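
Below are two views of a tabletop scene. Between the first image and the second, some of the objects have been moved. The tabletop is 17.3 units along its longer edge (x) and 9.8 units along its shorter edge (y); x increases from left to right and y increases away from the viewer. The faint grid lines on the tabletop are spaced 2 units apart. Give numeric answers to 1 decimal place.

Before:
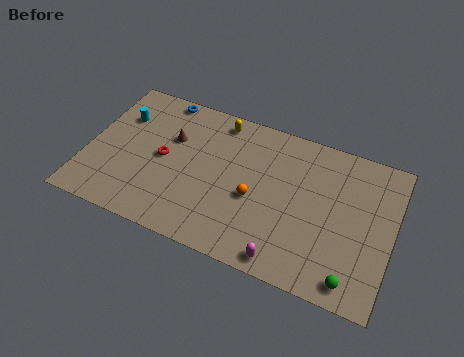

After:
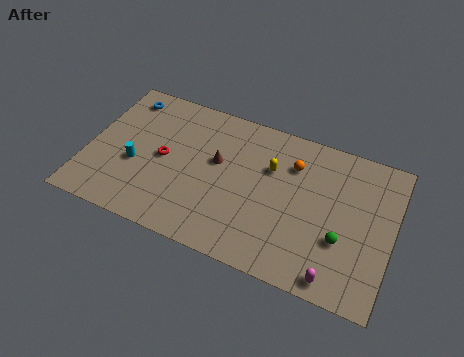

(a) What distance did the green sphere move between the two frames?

2.3

The green sphere was near (15.4, 1.2) before and (14.6, 3.4) after, so it travelled √(0.8² + 2.2²) ≈ 2.3 units.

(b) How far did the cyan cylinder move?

3.2

The cyan cylinder moved from about (1.6, 6.9) to (2.8, 3.9), a distance of √(1.2² + 3.0²) ≈ 3.2.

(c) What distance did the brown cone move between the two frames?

2.8

From (4.6, 6.4) to (7.3, 5.8), the brown cone covered √(2.7² + 0.6²) ≈ 2.8 units.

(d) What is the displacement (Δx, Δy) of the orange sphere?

(1.9, 3.0)

The orange sphere was at about (9.6, 4.2) and moved to about (11.5, 7.2).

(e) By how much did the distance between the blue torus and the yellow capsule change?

+5.5

Before: roughly 3.4 units apart; after: 8.9. That's 5.5 units further apart.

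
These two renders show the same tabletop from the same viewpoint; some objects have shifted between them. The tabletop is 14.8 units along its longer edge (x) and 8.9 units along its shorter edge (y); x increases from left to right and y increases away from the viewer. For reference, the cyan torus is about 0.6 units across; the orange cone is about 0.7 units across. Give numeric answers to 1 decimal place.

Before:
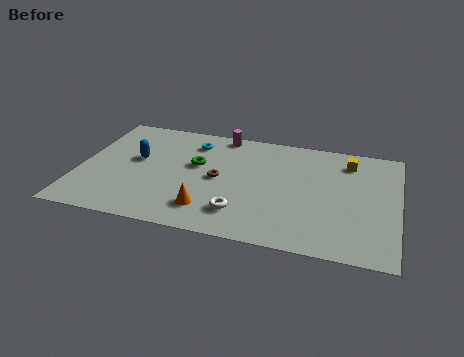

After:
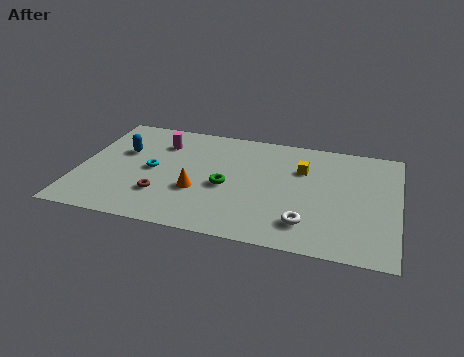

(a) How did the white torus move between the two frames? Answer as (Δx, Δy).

(3.0, -0.1)

The white torus started near (7.7, 2.0) and ended near (10.7, 1.9).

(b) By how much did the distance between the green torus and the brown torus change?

+1.8

The distance was about 1.4 in the first image and 3.2 in the second, so they moved 1.8 units further apart.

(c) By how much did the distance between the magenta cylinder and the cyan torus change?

+0.7

They were about 1.6 units apart before and 2.3 after — 0.7 units further apart.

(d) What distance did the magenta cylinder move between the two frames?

3.1

From (6.4, 8.1) to (3.6, 6.7), the magenta cylinder covered √(2.8² + 1.4²) ≈ 3.1 units.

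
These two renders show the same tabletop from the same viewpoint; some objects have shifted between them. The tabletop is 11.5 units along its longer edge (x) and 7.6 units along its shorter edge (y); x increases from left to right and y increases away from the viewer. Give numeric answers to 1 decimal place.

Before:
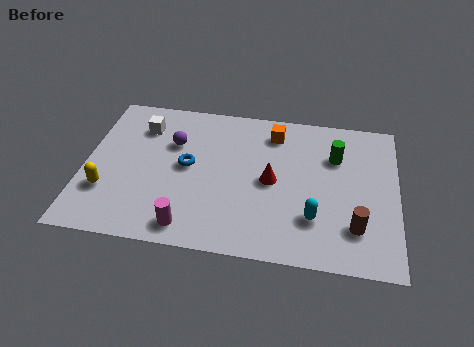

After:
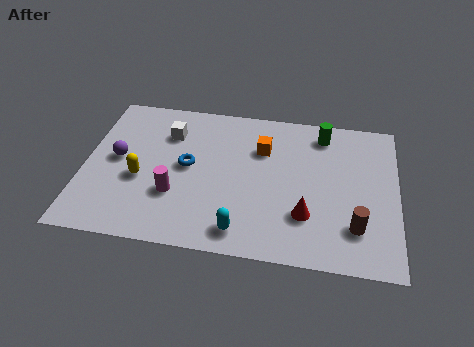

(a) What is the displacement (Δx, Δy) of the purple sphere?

(-2.0, -1.1)

From the two frames, the purple sphere sits at roughly (3.2, 5.1) before and (1.2, 4.0) after.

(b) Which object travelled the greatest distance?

the cyan capsule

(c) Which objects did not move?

the blue torus and the brown cylinder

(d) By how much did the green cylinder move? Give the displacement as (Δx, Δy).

(-0.5, 1.1)

The green cylinder was at about (9.2, 5.3) and moved to about (8.7, 6.4).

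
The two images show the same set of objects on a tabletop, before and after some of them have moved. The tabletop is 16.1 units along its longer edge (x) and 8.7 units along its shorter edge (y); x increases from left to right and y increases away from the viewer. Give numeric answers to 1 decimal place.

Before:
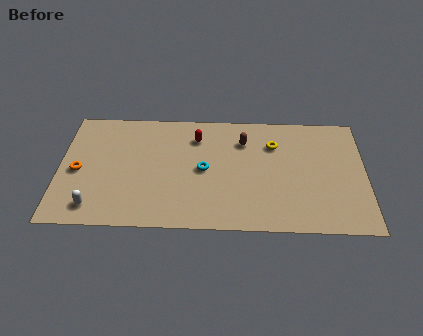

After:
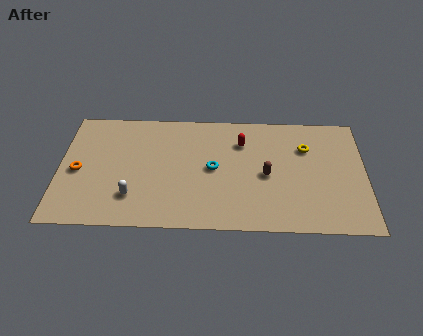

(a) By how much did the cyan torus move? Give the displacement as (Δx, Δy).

(0.5, 0.1)

The cyan torus was at about (7.6, 4.3) and moved to about (8.1, 4.4).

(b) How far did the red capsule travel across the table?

2.4

The red capsule was near (7.2, 6.7) before and (9.6, 6.4) after, so it travelled √(2.4² + 0.3²) ≈ 2.4 units.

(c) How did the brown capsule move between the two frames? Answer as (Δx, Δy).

(1.2, -2.5)

From the two frames, the brown capsule sits at roughly (9.7, 6.5) before and (10.9, 4.0) after.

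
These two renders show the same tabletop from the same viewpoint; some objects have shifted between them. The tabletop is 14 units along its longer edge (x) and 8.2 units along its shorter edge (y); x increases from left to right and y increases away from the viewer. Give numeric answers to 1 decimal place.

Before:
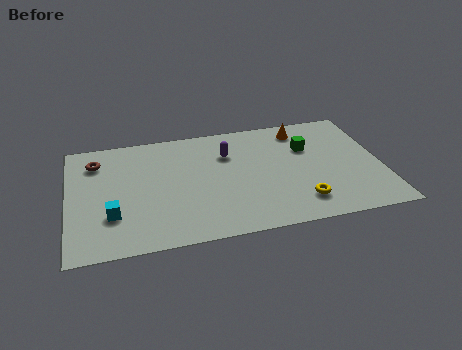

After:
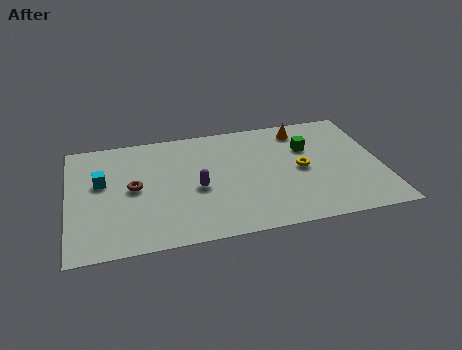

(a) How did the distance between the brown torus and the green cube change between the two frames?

-1.5

They were about 9.5 units apart before and 8.0 after — 1.5 units closer together.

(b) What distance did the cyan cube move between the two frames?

2.4

From (1.9, 2.5) to (1.5, 4.9), the cyan cube covered √(0.4² + 2.4²) ≈ 2.4 units.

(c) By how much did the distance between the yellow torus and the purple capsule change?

-0.4

They were about 5.1 units apart before and 4.7 after — 0.4 units closer together.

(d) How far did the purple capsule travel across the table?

2.7

From (7.2, 5.8) to (5.7, 3.6), the purple capsule covered √(1.5² + 2.2²) ≈ 2.7 units.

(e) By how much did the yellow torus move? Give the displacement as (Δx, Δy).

(0.2, 2.3)

From the two frames, the yellow torus sits at roughly (10.2, 1.7) before and (10.4, 4.0) after.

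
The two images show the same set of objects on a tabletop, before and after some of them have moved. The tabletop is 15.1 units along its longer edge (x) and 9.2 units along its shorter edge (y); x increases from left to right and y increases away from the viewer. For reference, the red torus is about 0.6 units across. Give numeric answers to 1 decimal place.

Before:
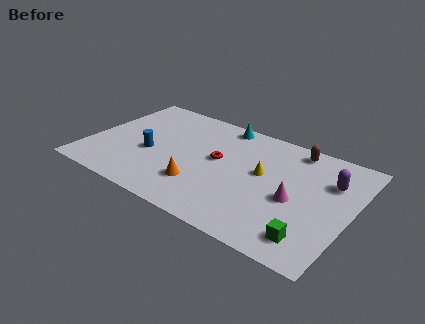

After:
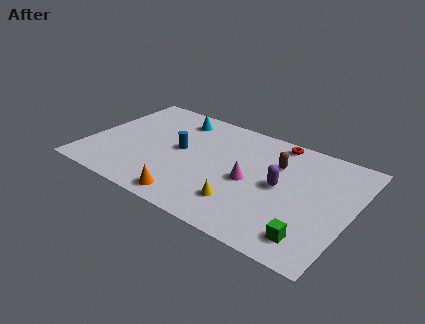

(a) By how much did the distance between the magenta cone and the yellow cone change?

-0.3

Before: roughly 2.3 units apart; after: 2.0. That's 0.3 units closer together.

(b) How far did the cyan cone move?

2.7

From (7.1, 8.3) to (4.5, 7.6), the cyan cone covered √(2.6² + 0.7²) ≈ 2.7 units.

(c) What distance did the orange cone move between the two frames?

1.4

From (6.8, 2.5) to (6.5, 1.1), the orange cone covered √(0.3² + 1.4²) ≈ 1.4 units.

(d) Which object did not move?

the green cube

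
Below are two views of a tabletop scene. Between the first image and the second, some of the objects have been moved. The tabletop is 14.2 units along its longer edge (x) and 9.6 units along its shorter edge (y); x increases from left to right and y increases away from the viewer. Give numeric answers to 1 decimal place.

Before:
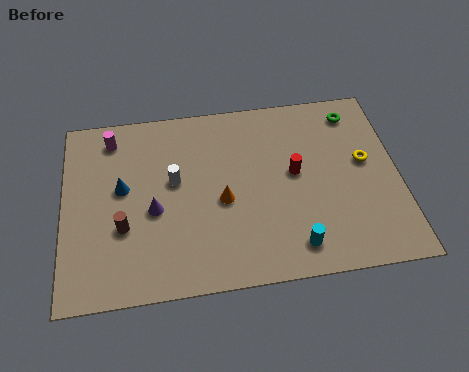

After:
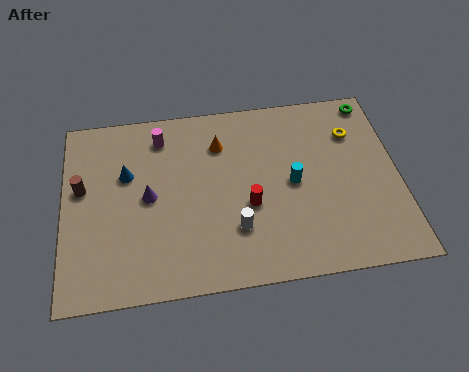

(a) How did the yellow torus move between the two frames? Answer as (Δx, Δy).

(-0.4, 1.6)

The yellow torus was at about (12.8, 5.4) and moved to about (12.4, 7.0).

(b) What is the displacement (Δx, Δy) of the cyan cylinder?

(0.1, 3.2)

The cyan cylinder started near (9.6, 1.5) and ended near (9.7, 4.7).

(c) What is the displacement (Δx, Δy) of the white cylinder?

(2.5, -2.8)

From the two frames, the white cylinder sits at roughly (4.7, 5.5) before and (7.2, 2.7) after.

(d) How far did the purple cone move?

0.7

From (3.8, 4.1) to (3.6, 4.8), the purple cone covered √(0.2² + 0.7²) ≈ 0.7 units.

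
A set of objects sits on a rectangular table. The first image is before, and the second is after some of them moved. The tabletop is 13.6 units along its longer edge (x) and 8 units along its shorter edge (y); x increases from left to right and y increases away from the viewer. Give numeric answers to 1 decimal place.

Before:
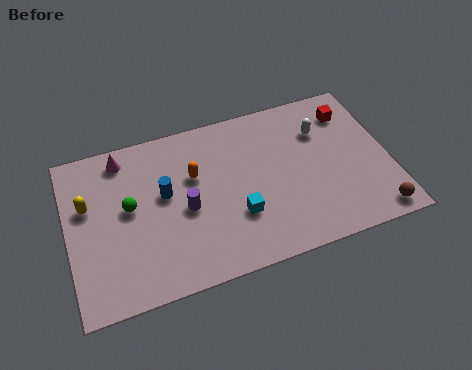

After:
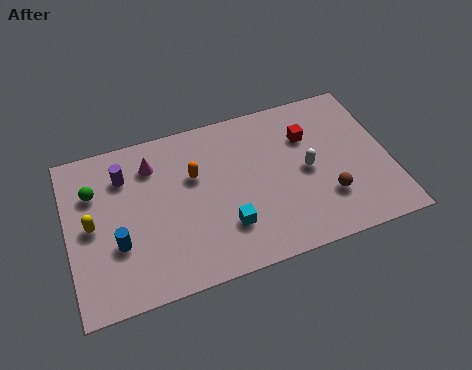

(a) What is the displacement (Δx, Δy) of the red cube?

(-1.9, -0.7)

The red cube started near (12.2, 6.3) and ended near (10.3, 5.6).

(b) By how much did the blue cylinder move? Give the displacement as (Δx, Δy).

(-2.1, -1.8)

The blue cylinder was at about (4.1, 4.6) and moved to about (2.0, 2.8).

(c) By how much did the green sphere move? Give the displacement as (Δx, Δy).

(-1.4, 1.2)

From the two frames, the green sphere sits at roughly (2.6, 4.4) before and (1.2, 5.6) after.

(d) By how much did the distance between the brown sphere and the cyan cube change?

-1.6

They were about 5.9 units apart before and 4.3 after — 1.6 units closer together.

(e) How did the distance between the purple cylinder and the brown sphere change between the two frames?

+0.8

The distance was about 8.3 in the first image and 9.1 in the second, so they moved 0.8 units further apart.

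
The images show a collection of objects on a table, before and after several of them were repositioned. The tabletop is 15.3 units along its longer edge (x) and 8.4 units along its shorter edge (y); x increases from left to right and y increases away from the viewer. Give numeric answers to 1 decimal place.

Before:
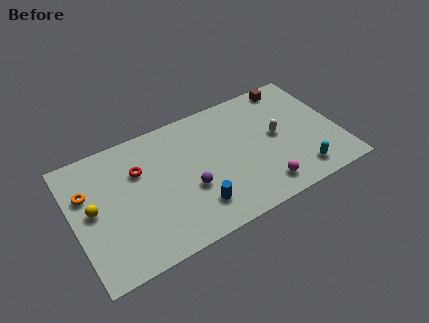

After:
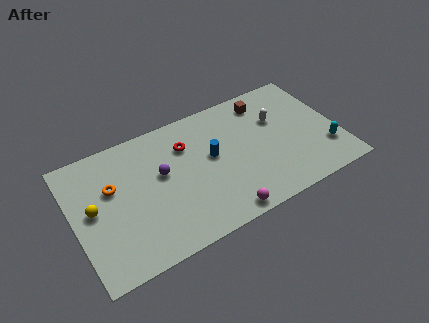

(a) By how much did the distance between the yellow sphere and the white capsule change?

+0.3

The distance was about 10.7 in the first image and 11.0 in the second, so they moved 0.3 units further apart.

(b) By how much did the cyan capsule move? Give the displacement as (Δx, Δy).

(1.7, 0.9)

From the two frames, the cyan capsule sits at roughly (12.7, 1.4) before and (14.4, 2.3) after.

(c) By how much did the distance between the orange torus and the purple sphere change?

-3.3

Before: roughly 6.1 units apart; after: 2.8. That's 3.3 units closer together.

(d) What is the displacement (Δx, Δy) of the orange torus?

(1.4, -0.3)

The orange torus was at about (0.9, 5.6) and moved to about (2.3, 5.3).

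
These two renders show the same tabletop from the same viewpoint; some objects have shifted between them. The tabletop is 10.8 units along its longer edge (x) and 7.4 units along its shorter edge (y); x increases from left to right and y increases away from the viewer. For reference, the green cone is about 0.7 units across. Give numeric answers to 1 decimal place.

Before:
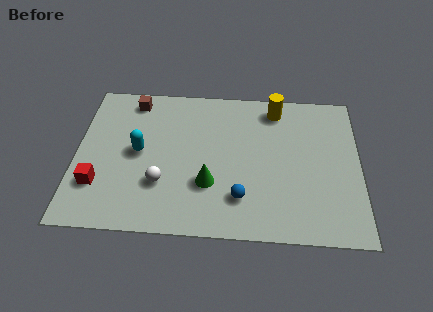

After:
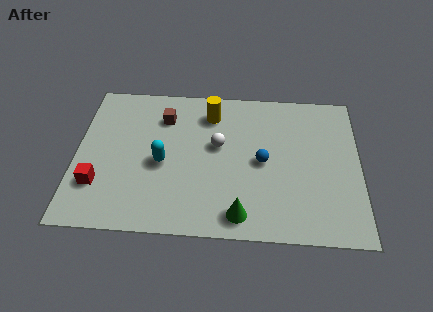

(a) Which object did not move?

the red cube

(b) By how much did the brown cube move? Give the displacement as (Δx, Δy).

(1.2, -0.8)

The brown cube was at about (2.1, 6.4) and moved to about (3.3, 5.6).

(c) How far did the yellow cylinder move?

2.5

The yellow cylinder moved from about (7.6, 6.3) to (5.1, 5.9), a distance of √(2.5² + 0.4²) ≈ 2.5.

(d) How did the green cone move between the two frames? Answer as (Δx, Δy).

(1.2, -1.4)

The green cone was at about (5.1, 2.4) and moved to about (6.3, 1.0).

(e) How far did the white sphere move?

2.9

The white sphere was near (3.3, 2.3) before and (5.4, 4.3) after, so it travelled √(2.1² + 2.0²) ≈ 2.9 units.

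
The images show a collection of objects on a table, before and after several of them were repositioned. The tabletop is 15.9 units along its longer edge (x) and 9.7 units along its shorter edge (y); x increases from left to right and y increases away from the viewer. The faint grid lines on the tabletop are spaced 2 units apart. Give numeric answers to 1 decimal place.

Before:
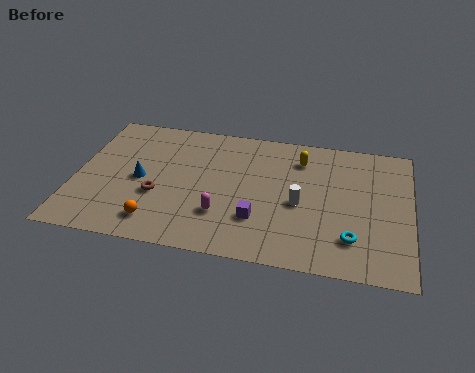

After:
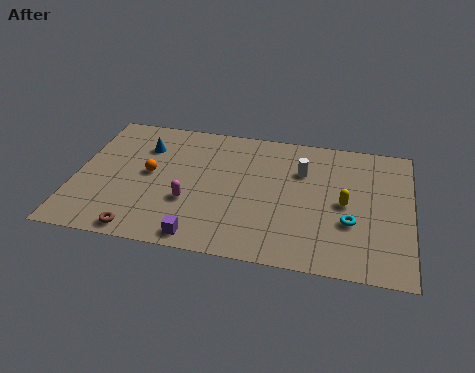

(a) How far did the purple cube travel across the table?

3.2

The purple cube was near (8.8, 2.8) before and (6.2, 1.0) after, so it travelled √(2.6² + 1.8²) ≈ 3.2 units.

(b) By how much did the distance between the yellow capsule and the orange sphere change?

+0.5

The distance was about 8.8 in the first image and 9.3 in the second, so they moved 0.5 units further apart.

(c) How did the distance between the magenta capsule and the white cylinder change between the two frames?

+2.3

The distance was about 3.9 in the first image and 6.2 in the second, so they moved 2.3 units further apart.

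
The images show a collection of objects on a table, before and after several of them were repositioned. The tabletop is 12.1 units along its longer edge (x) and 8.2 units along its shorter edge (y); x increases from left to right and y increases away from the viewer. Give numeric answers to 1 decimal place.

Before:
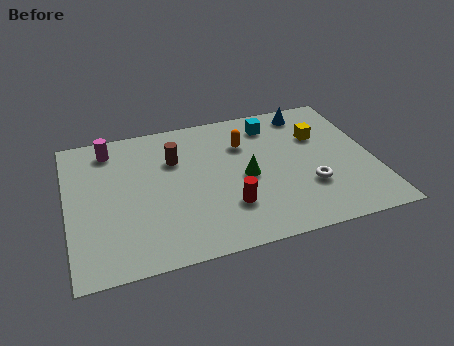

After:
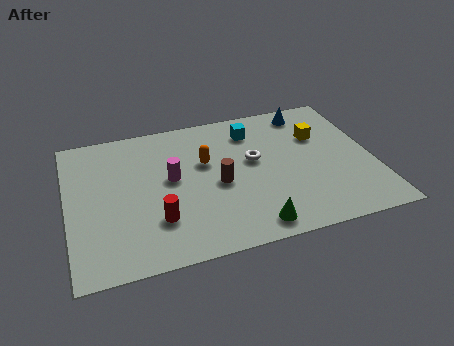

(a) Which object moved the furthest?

the magenta cylinder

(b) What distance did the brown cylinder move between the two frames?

2.5

The brown cylinder was near (4.3, 5.6) before and (5.9, 3.7) after, so it travelled √(1.6² + 1.9²) ≈ 2.5 units.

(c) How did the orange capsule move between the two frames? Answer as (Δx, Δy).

(-1.6, -0.7)

The orange capsule was at about (7.1, 5.8) and moved to about (5.5, 5.1).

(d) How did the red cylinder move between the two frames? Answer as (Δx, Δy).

(-2.8, 0.0)

From the two frames, the red cylinder sits at roughly (6.2, 2.3) before and (3.4, 2.3) after.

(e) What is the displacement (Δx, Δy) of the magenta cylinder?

(2.3, -2.4)

From the two frames, the magenta cylinder sits at roughly (1.8, 6.9) before and (4.1, 4.5) after.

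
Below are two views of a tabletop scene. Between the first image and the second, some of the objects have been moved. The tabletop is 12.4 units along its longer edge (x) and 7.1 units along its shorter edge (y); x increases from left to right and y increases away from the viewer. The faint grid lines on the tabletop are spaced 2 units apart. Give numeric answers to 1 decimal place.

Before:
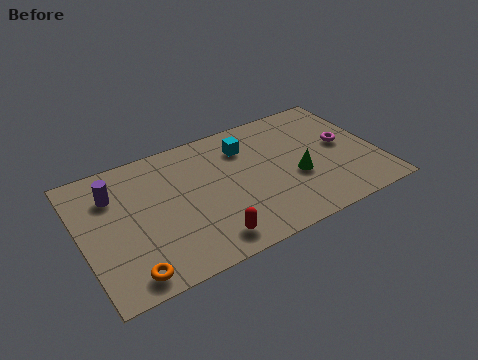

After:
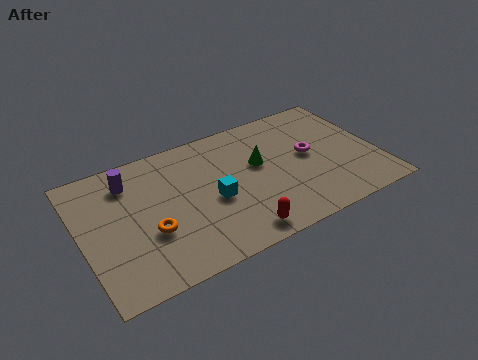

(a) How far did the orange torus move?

2.0

The orange torus moved from about (1.6, 0.9) to (2.7, 2.6), a distance of √(1.1² + 1.7²) ≈ 2.0.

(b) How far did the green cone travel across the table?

2.0

The green cone was near (8.9, 2.8) before and (7.5, 4.2) after, so it travelled √(1.4² + 1.4²) ≈ 2.0 units.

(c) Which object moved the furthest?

the cyan cube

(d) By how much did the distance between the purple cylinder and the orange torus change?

-1.3

They were about 4.3 units apart before and 3.0 after — 1.3 units closer together.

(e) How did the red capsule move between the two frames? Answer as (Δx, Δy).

(1.2, -0.2)

The red capsule started near (4.9, 1.1) and ended near (6.1, 0.9).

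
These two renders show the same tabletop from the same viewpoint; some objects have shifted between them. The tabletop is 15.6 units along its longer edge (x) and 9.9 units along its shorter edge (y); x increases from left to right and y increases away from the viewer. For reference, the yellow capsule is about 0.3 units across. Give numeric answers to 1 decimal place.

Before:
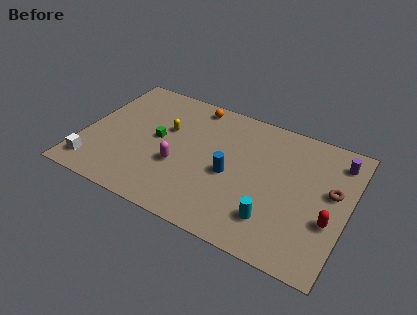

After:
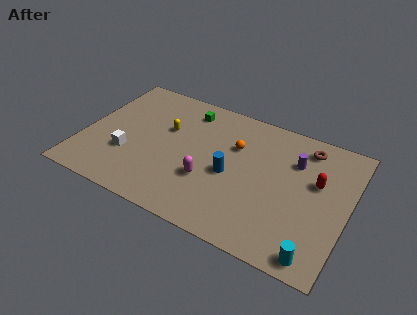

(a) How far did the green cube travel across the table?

3.3

The green cube was near (4.3, 5.2) before and (5.7, 8.2) after, so it travelled √(1.4² + 3.0²) ≈ 3.3 units.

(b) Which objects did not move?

the blue cylinder and the yellow capsule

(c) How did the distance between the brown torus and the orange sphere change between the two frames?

-4.8

Before: roughly 9.1 units apart; after: 4.3. That's 4.8 units closer together.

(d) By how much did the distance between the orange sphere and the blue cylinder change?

-3.0

They were about 5.2 units apart before and 2.2 after — 3.0 units closer together.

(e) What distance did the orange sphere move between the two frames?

3.6

The orange sphere was near (6.0, 8.8) before and (8.8, 6.6) after, so it travelled √(2.8² + 2.2²) ≈ 3.6 units.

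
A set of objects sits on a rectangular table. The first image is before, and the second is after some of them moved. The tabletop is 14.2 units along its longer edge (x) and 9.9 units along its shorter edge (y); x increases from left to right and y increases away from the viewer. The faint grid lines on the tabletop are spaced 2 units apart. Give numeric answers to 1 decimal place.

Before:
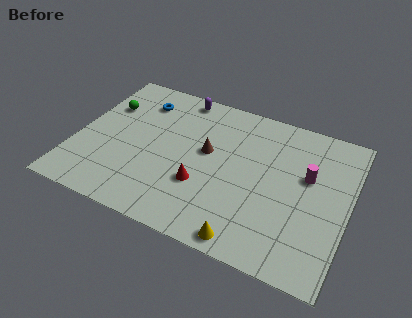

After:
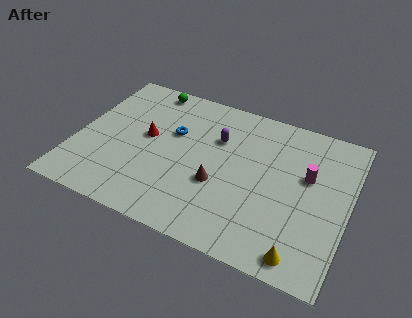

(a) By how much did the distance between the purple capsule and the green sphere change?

+0.3

They were about 4.3 units apart before and 4.6 after — 0.3 units further apart.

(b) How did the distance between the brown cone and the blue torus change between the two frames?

-0.8

Before: roughly 4.5 units apart; after: 3.7. That's 0.8 units closer together.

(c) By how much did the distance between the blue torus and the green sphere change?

+1.2

Before: roughly 2.0 units apart; after: 3.2. That's 1.2 units further apart.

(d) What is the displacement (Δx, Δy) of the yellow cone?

(2.7, 0.2)

The yellow cone started near (9.5, 0.9) and ended near (12.2, 1.1).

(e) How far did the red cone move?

3.8

From (6.8, 3.3) to (3.6, 5.4), the red cone covered √(3.2² + 2.1²) ≈ 3.8 units.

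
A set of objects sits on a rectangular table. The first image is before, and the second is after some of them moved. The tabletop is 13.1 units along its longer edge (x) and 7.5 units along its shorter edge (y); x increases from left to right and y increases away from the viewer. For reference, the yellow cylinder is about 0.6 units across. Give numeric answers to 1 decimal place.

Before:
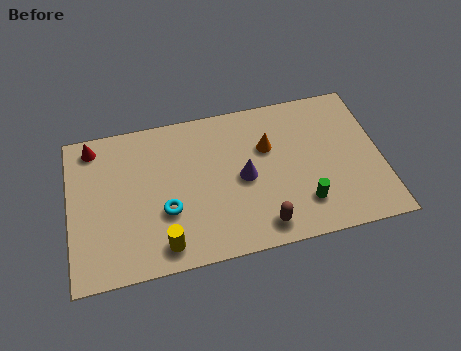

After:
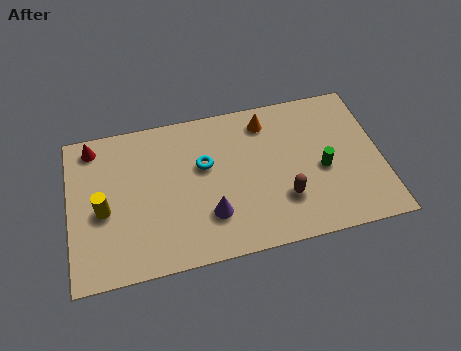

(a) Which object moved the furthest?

the yellow cylinder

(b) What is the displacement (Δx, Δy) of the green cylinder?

(0.9, 1.5)

The green cylinder was at about (9.7, 1.8) and moved to about (10.6, 3.3).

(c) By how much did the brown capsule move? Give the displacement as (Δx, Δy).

(1.0, 1.1)

The brown capsule started near (7.9, 1.1) and ended near (8.9, 2.2).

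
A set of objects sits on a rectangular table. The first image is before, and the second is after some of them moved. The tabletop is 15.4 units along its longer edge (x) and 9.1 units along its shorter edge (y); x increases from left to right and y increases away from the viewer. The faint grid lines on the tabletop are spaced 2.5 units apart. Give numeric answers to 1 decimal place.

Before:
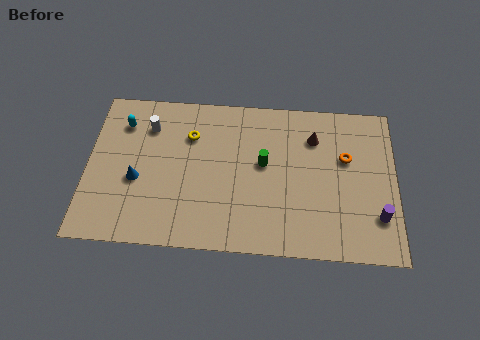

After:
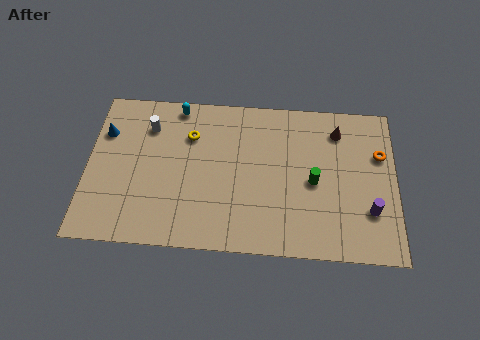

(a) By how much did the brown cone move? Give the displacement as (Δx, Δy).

(1.2, 0.5)

From the two frames, the brown cone sits at roughly (11.3, 6.8) before and (12.5, 7.3) after.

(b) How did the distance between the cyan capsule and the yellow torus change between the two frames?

-1.6

The distance was about 3.4 in the first image and 1.8 in the second, so they moved 1.6 units closer together.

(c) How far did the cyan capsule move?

3.0

The cyan capsule moved from about (1.7, 7.0) to (4.4, 8.2), a distance of √(2.7² + 1.2²) ≈ 3.0.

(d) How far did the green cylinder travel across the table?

2.7

The green cylinder moved from about (8.8, 5.1) to (11.3, 4.2), a distance of √(2.5² + 0.9²) ≈ 2.7.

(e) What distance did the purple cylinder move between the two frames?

0.5

The purple cylinder was near (14.5, 2.4) before and (14.1, 2.7) after, so it travelled √(0.4² + 0.3²) ≈ 0.5 units.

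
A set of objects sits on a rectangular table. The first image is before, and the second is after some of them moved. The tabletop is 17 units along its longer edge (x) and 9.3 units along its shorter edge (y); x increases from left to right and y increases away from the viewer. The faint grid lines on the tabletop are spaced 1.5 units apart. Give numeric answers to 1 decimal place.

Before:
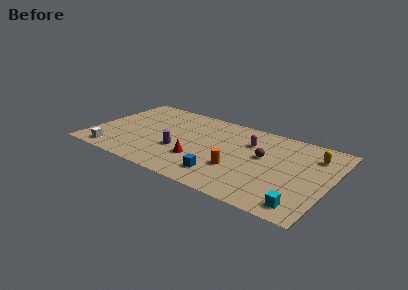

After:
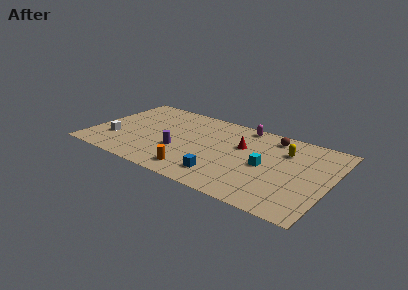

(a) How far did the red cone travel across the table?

4.0

From (7.9, 2.9) to (10.6, 5.9), the red cone covered √(2.7² + 3.0²) ≈ 4.0 units.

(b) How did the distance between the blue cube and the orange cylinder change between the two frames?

+0.4

The distance was about 1.5 in the first image and 1.9 in the second, so they moved 0.4 units further apart.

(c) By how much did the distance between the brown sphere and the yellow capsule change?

-2.2

The distance was about 3.8 in the first image and 1.6 in the second, so they moved 2.2 units closer together.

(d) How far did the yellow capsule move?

2.0

The yellow capsule was near (15.6, 7.1) before and (13.6, 6.7) after, so it travelled √(2.0² + 0.4²) ≈ 2.0 units.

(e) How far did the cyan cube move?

4.3

From (15.5, 1.3) to (12.5, 4.4), the cyan cube covered √(3.0² + 3.1²) ≈ 4.3 units.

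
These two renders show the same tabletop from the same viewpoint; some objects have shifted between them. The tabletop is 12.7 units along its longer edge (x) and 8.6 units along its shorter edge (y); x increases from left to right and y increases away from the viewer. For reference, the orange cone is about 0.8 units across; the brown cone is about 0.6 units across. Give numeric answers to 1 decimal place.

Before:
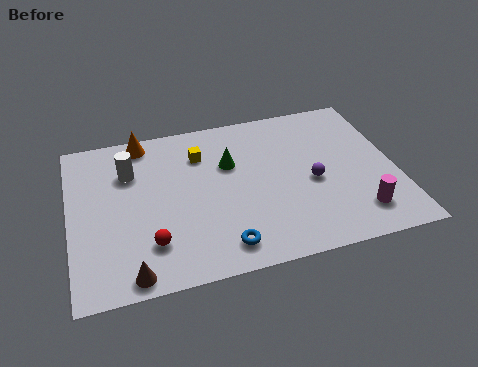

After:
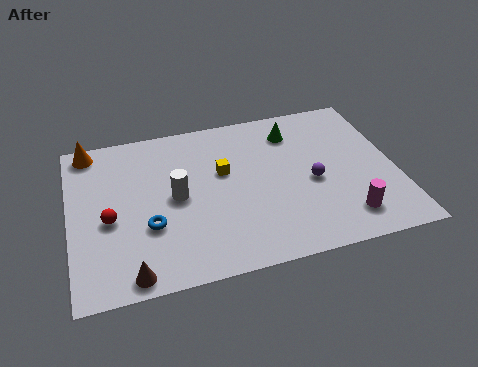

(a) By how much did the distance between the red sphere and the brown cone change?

+1.5

They were about 1.5 units apart before and 3.0 after — 1.5 units further apart.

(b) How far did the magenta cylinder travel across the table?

0.5

The magenta cylinder moved from about (11.0, 1.7) to (10.5, 1.6), a distance of √(0.5² + 0.1²) ≈ 0.5.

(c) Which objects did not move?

the purple sphere and the brown cone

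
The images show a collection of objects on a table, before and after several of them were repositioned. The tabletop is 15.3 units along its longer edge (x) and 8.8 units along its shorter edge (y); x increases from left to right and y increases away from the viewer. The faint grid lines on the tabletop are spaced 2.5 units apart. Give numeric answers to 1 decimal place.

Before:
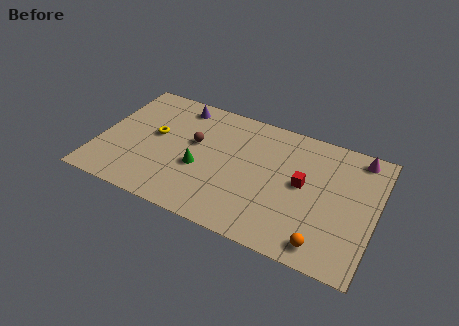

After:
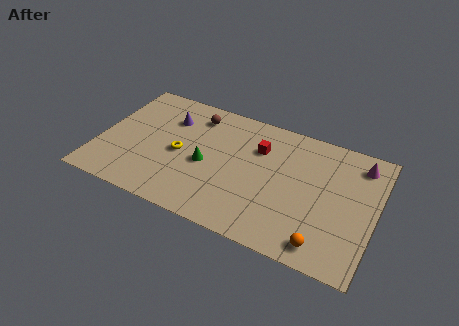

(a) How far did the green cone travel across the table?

0.5

From (5.7, 3.5) to (6.0, 3.9), the green cone covered √(0.3² + 0.4²) ≈ 0.5 units.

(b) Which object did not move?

the orange sphere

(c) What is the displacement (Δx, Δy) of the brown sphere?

(-0.2, 2.0)

From the two frames, the brown sphere sits at roughly (5.2, 5.2) before and (5.0, 7.2) after.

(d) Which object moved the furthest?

the red cube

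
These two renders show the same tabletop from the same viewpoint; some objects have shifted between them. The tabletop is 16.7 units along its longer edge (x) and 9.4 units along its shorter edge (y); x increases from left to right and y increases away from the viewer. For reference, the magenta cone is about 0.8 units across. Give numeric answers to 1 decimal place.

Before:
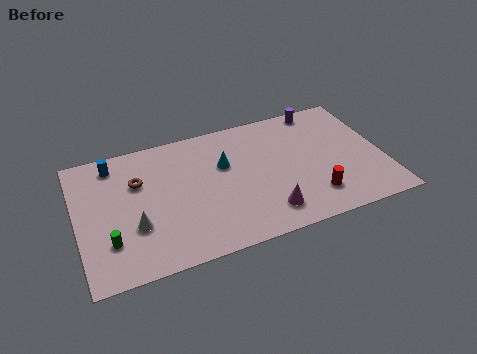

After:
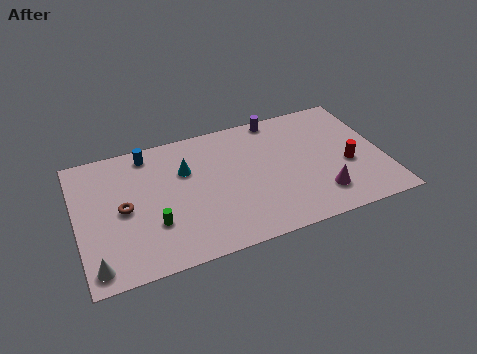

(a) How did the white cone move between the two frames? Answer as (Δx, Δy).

(-2.2, -2.0)

From the two frames, the white cone sits at roughly (3.0, 3.2) before and (0.8, 1.2) after.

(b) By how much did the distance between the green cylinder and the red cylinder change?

-0.3

Before: roughly 11.0 units apart; after: 10.7. That's 0.3 units closer together.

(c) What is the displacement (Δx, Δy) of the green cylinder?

(2.4, 0.4)

The green cylinder started near (1.6, 2.6) and ended near (4.0, 3.0).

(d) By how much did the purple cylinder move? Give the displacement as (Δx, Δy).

(-2.4, 0.1)

From the two frames, the purple cylinder sits at roughly (13.7, 8.5) before and (11.3, 8.6) after.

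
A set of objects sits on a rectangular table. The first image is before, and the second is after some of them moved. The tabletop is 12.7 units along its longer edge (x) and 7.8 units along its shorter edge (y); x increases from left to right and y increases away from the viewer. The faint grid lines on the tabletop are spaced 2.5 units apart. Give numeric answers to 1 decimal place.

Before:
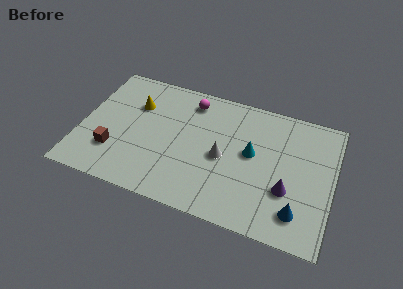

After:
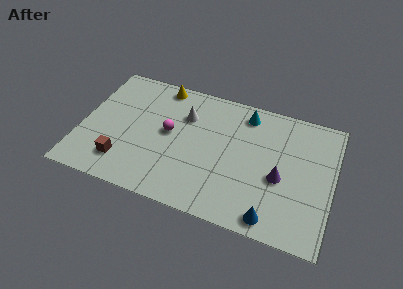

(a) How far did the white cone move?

2.8

From (7.2, 3.6) to (5.1, 5.5), the white cone covered √(2.1² + 1.9²) ≈ 2.8 units.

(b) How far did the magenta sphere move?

2.5

From (5.3, 6.5) to (4.4, 4.2), the magenta sphere covered √(0.9² + 2.3²) ≈ 2.5 units.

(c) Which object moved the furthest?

the white cone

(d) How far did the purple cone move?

0.7

The purple cone moved from about (10.5, 2.7) to (10.1, 3.3), a distance of √(0.4² + 0.6²) ≈ 0.7.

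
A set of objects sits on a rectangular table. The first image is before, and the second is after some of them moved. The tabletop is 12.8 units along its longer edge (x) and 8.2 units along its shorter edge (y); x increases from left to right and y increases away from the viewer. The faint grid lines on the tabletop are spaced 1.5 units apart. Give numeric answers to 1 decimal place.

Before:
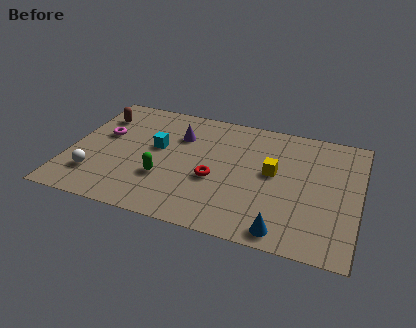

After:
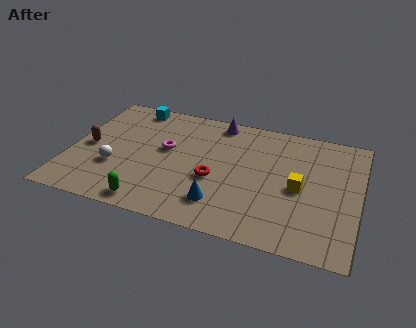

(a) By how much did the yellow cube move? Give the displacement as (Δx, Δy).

(1.2, -0.7)

The yellow cube was at about (9.0, 4.5) and moved to about (10.2, 3.8).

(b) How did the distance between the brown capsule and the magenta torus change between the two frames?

+2.1

The distance was about 1.4 in the first image and 3.5 in the second, so they moved 2.1 units further apart.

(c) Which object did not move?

the red torus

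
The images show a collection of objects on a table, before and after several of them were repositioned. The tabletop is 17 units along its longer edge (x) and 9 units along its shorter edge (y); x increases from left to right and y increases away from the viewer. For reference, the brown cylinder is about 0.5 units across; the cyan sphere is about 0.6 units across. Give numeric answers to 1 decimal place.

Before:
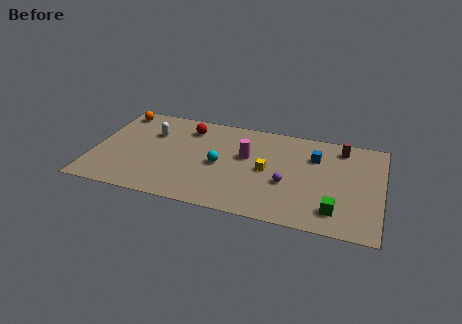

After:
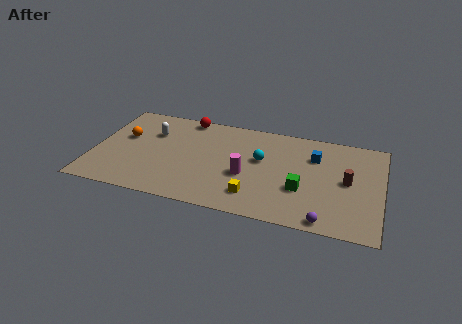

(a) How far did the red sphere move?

1.0

The red sphere moved from about (5.4, 7.2) to (5.2, 8.2), a distance of √(0.2² + 1.0²) ≈ 1.0.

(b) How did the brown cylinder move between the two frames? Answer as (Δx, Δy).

(0.5, -3.0)

From the two frames, the brown cylinder sits at roughly (14.5, 7.6) before and (15.0, 4.6) after.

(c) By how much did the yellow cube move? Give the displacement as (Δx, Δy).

(-0.6, -2.5)

From the two frames, the yellow cube sits at roughly (10.3, 4.4) before and (9.7, 1.9) after.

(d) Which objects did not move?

the white capsule and the blue cube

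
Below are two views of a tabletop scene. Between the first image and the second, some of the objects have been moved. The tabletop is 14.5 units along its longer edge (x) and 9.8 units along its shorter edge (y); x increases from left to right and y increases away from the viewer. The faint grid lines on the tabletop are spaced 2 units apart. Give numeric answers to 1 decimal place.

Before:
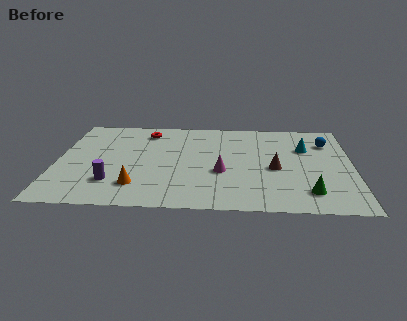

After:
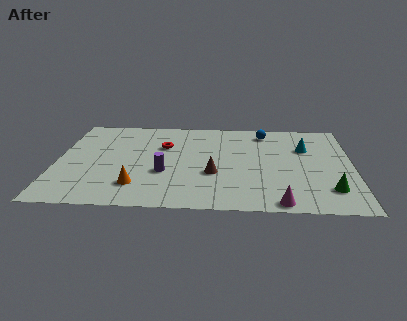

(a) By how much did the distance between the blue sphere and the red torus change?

-3.7

Before: roughly 9.0 units apart; after: 5.3. That's 3.7 units closer together.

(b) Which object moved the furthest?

the magenta cone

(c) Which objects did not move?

the cyan cone and the orange cone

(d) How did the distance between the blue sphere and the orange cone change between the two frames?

-1.9

They were about 10.6 units apart before and 8.7 after — 1.9 units closer together.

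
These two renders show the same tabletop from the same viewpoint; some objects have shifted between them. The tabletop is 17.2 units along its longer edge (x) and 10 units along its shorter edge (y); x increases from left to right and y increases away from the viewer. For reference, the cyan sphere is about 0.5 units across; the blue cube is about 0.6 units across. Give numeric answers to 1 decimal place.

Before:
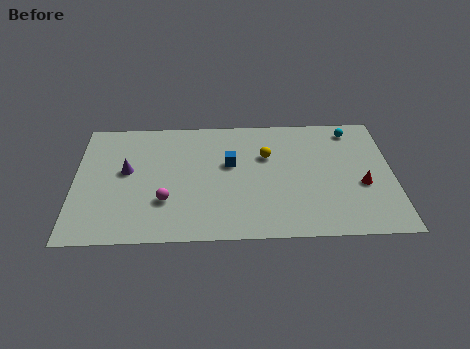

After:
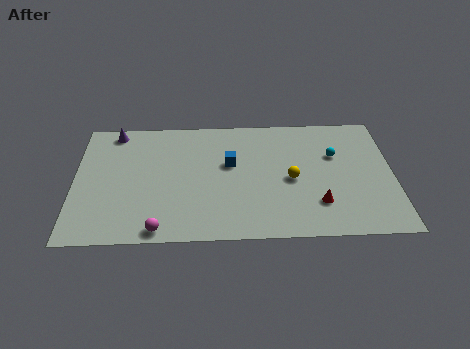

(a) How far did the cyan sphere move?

2.3

The cyan sphere was near (15.1, 8.6) before and (14.1, 6.5) after, so it travelled √(1.0² + 2.1²) ≈ 2.3 units.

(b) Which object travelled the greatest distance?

the purple cone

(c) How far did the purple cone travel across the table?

3.4

The purple cone was near (2.8, 5.6) before and (2.1, 8.9) after, so it travelled √(0.7² + 3.3²) ≈ 3.4 units.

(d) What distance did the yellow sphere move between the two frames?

2.4

From (10.4, 6.6) to (11.7, 4.6), the yellow sphere covered √(1.3² + 2.0²) ≈ 2.4 units.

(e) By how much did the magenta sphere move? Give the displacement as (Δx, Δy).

(-0.3, -2.2)

The magenta sphere started near (4.9, 3.1) and ended near (4.6, 0.9).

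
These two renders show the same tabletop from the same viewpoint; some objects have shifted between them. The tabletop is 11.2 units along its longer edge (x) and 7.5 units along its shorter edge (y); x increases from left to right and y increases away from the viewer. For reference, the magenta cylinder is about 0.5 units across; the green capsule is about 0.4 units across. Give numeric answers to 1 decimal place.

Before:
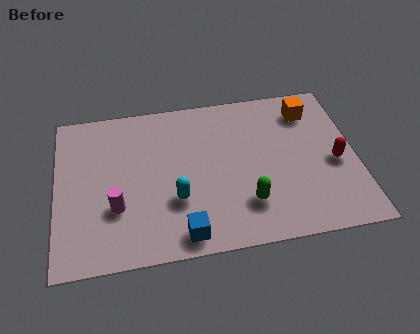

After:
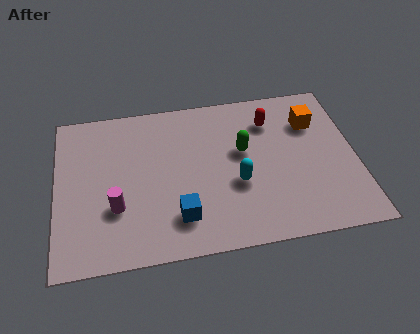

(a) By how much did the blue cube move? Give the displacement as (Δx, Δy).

(-0.1, 0.8)

From the two frames, the blue cube sits at roughly (4.6, 0.9) before and (4.5, 1.7) after.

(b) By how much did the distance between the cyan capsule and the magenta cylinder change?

+2.3

Before: roughly 2.2 units apart; after: 4.5. That's 2.3 units further apart.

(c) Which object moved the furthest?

the red capsule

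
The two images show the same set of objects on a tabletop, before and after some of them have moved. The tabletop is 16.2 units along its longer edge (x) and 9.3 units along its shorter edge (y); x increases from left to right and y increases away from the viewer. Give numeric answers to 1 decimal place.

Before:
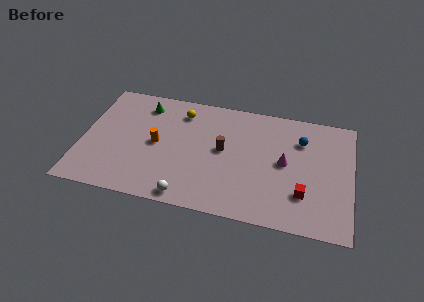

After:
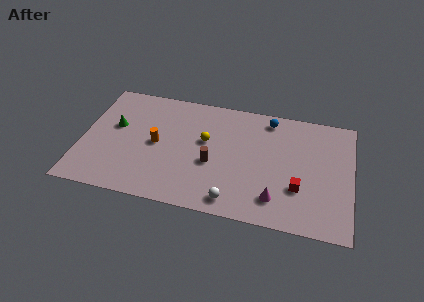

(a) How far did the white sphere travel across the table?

2.7

The white sphere was near (6.6, 0.9) before and (9.3, 1.2) after, so it travelled √(2.7² + 0.3²) ≈ 2.7 units.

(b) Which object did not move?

the orange cylinder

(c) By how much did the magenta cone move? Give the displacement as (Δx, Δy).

(-0.4, -2.9)

The magenta cone started near (12.2, 4.8) and ended near (11.8, 1.9).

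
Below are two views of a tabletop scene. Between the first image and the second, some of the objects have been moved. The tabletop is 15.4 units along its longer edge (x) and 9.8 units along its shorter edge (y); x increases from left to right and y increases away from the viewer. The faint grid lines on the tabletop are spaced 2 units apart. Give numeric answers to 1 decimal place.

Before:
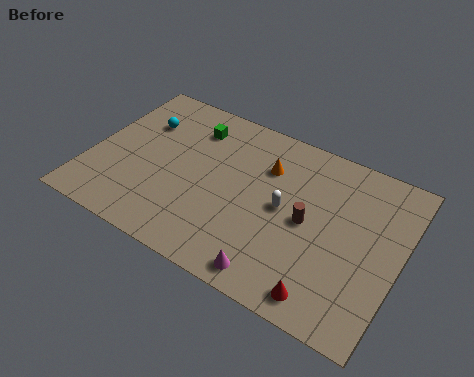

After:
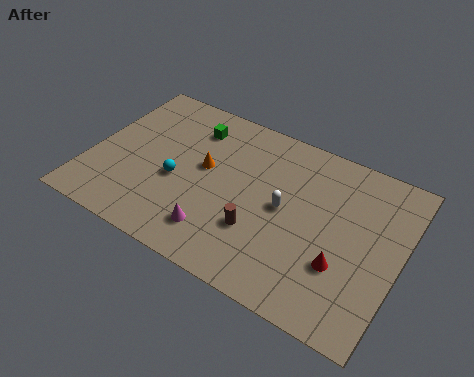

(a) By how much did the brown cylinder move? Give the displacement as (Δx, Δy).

(-2.2, -1.7)

The brown cylinder started near (10.9, 4.8) and ended near (8.7, 3.1).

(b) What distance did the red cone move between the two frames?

2.1

The red cone was near (12.3, 1.2) before and (12.8, 3.2) after, so it travelled √(0.5² + 2.0²) ≈ 2.1 units.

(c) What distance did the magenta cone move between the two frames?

3.1

The magenta cone was near (9.8, 1.1) before and (6.8, 2.0) after, so it travelled √(3.0² + 0.9²) ≈ 3.1 units.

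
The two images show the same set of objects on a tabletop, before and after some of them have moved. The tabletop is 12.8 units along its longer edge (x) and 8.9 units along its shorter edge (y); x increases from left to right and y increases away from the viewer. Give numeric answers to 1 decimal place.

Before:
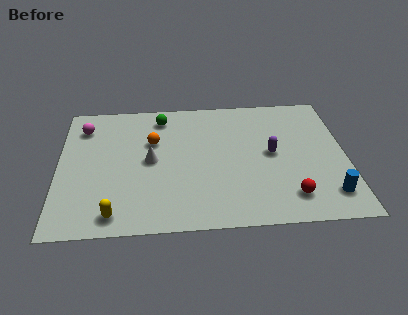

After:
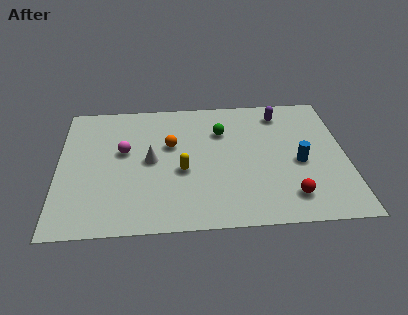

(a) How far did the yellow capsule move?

4.0

The yellow capsule moved from about (2.5, 1.1) to (5.5, 3.7), a distance of √(3.0² + 2.6²) ≈ 4.0.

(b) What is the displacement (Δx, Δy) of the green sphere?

(2.7, -1.2)

The green sphere was at about (4.6, 7.5) and moved to about (7.3, 6.3).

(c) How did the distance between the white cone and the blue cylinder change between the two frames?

-1.7

The distance was about 8.3 in the first image and 6.6 in the second, so they moved 1.7 units closer together.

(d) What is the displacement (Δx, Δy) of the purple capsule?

(0.5, 2.8)

The purple capsule was at about (9.5, 4.6) and moved to about (10.0, 7.4).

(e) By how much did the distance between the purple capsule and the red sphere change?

+2.7

They were about 3.0 units apart before and 5.7 after — 2.7 units further apart.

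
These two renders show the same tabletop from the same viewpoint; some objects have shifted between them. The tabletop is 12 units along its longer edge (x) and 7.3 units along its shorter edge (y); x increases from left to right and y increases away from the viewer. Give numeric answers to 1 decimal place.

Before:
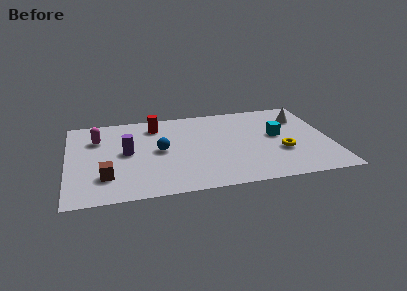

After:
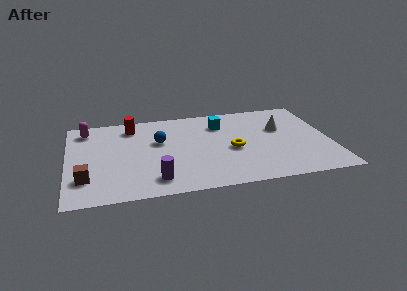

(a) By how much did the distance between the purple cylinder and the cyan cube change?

-1.6

Before: roughly 6.9 units apart; after: 5.3. That's 1.6 units closer together.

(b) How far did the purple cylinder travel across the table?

2.8

The purple cylinder moved from about (2.7, 3.8) to (3.9, 1.3), a distance of √(1.2² + 2.5²) ≈ 2.8.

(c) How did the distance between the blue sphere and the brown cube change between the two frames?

+1.2

The distance was about 3.1 in the first image and 4.3 in the second, so they moved 1.2 units further apart.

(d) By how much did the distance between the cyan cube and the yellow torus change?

+0.9

They were about 1.4 units apart before and 2.3 after — 0.9 units further apart.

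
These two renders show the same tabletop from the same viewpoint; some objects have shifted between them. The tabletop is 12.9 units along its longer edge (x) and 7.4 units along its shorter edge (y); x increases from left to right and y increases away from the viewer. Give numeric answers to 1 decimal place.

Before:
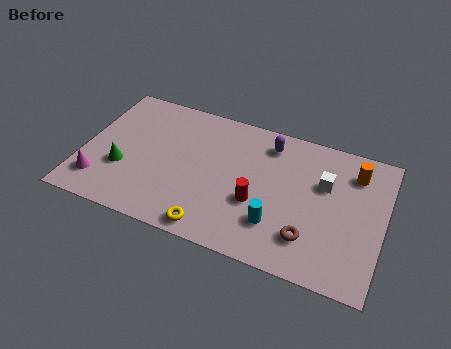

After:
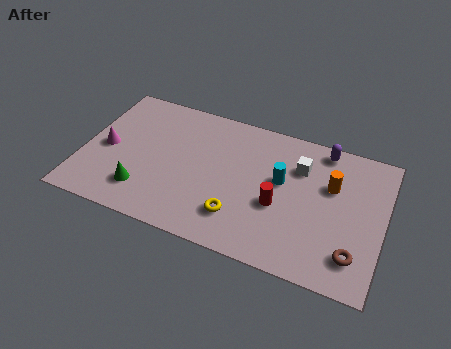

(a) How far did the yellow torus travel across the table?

1.4

From (5.9, 0.8) to (6.9, 1.8), the yellow torus covered √(1.0² + 1.0²) ≈ 1.4 units.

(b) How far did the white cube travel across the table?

1.2

The white cube was near (10.3, 4.8) before and (9.2, 5.3) after, so it travelled √(1.1² + 0.5²) ≈ 1.2 units.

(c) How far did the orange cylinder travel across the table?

1.3

The orange cylinder moved from about (11.5, 5.8) to (10.6, 4.8), a distance of √(0.9² + 1.0²) ≈ 1.3.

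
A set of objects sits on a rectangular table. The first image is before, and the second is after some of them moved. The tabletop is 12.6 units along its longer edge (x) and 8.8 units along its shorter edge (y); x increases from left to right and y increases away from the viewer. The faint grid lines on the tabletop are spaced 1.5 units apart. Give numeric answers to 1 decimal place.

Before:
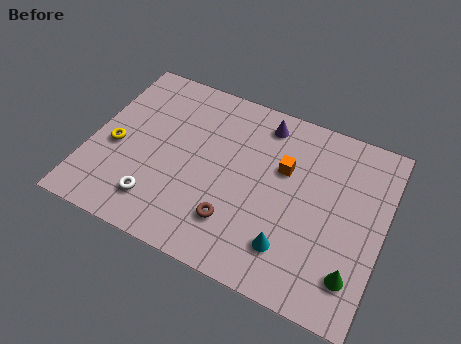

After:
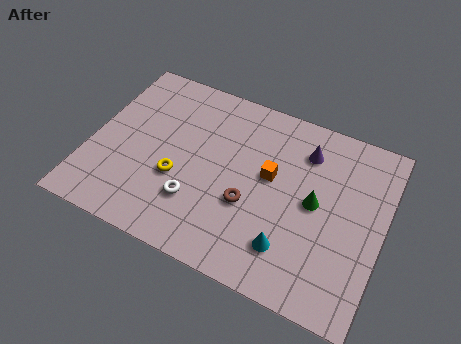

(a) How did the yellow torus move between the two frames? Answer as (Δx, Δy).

(2.8, -0.5)

From the two frames, the yellow torus sits at roughly (1.1, 3.8) before and (3.9, 3.3) after.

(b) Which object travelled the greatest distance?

the green cone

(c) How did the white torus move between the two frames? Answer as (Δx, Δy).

(1.6, 0.7)

The white torus started near (3.2, 1.8) and ended near (4.8, 2.5).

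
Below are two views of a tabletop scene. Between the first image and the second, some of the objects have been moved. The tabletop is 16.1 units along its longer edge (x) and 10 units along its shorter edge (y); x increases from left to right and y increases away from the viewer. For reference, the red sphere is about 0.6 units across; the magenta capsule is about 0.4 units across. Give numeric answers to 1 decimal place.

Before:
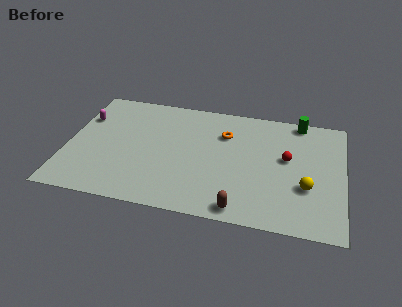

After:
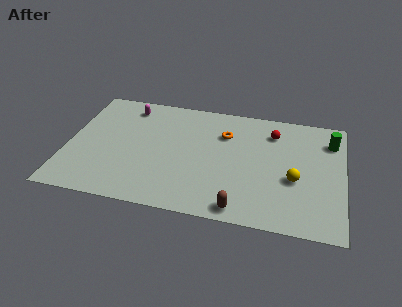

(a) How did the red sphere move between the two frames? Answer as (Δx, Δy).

(-0.9, 2.1)

The red sphere started near (12.8, 5.7) and ended near (11.9, 7.8).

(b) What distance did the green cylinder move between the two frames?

2.4

The green cylinder was near (13.4, 9.1) before and (15.3, 7.7) after, so it travelled √(1.9² + 1.4²) ≈ 2.4 units.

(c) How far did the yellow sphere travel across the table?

0.9

From (14.0, 3.5) to (13.3, 4.0), the yellow sphere covered √(0.7² + 0.5²) ≈ 0.9 units.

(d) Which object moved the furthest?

the magenta capsule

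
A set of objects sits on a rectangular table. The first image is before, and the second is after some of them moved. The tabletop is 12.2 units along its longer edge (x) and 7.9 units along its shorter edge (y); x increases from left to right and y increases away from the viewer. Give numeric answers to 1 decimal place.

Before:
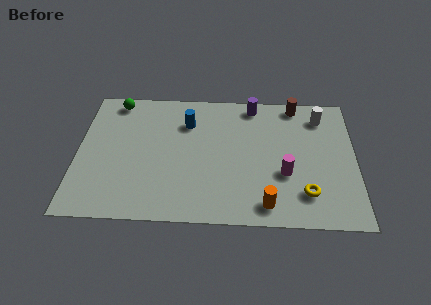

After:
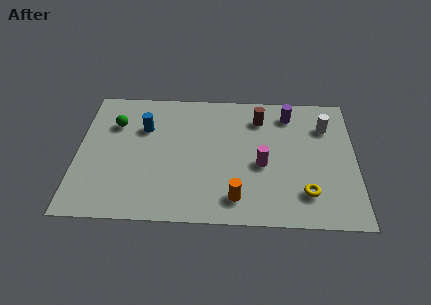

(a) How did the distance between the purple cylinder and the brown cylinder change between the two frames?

-0.6

Before: roughly 1.9 units apart; after: 1.3. That's 0.6 units closer together.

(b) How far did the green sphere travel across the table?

1.4

The green sphere moved from about (1.6, 7.0) to (1.6, 5.6), a distance of √(0.0² + 1.4²) ≈ 1.4.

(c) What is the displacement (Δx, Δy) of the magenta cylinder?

(-1.0, 0.5)

The magenta cylinder was at about (9.1, 2.9) and moved to about (8.1, 3.4).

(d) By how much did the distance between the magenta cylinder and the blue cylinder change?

+0.4

They were about 5.2 units apart before and 5.6 after — 0.4 units further apart.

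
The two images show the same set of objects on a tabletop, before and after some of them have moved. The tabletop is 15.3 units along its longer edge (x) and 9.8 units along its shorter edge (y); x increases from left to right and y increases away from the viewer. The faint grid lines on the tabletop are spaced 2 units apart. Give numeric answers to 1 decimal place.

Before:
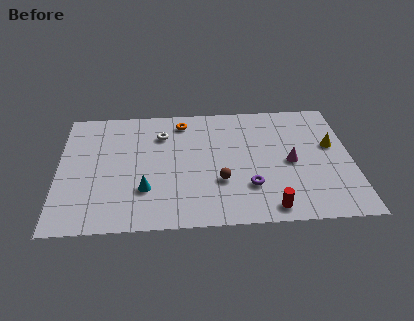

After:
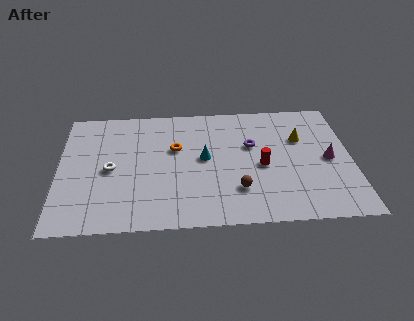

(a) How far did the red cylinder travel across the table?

3.3

The red cylinder was near (10.9, 1.1) before and (10.6, 4.4) after, so it travelled √(0.3² + 3.3²) ≈ 3.3 units.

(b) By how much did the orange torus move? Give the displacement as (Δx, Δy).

(-0.4, -2.2)

From the two frames, the orange torus sits at roughly (6.5, 8.3) before and (6.1, 6.1) after.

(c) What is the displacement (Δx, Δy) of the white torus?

(-2.7, -2.7)

From the two frames, the white torus sits at roughly (5.4, 7.3) before and (2.7, 4.6) after.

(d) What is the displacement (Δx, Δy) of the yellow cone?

(-1.6, 0.7)

The yellow cone was at about (14.3, 5.8) and moved to about (12.7, 6.5).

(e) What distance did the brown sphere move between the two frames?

1.1

The brown sphere was near (8.4, 3.3) before and (9.3, 2.6) after, so it travelled √(0.9² + 0.7²) ≈ 1.1 units.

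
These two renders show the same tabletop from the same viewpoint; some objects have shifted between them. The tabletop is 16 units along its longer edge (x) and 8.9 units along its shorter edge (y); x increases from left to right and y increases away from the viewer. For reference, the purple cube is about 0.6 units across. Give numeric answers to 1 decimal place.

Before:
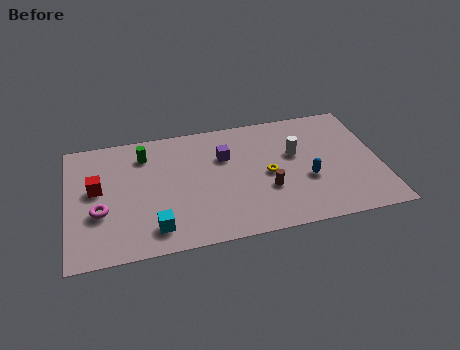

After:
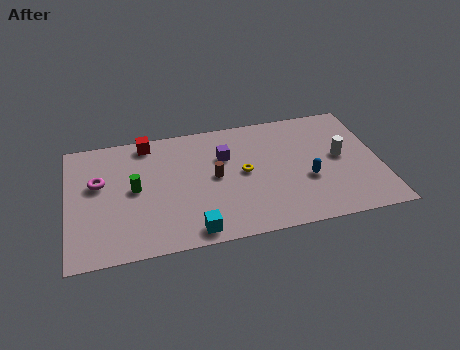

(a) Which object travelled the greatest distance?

the red cube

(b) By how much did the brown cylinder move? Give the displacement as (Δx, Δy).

(-2.6, 1.5)

The brown cylinder was at about (10.1, 3.1) and moved to about (7.5, 4.6).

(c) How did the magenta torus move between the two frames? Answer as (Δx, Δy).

(0.0, 2.1)

The magenta torus was at about (1.6, 3.3) and moved to about (1.6, 5.4).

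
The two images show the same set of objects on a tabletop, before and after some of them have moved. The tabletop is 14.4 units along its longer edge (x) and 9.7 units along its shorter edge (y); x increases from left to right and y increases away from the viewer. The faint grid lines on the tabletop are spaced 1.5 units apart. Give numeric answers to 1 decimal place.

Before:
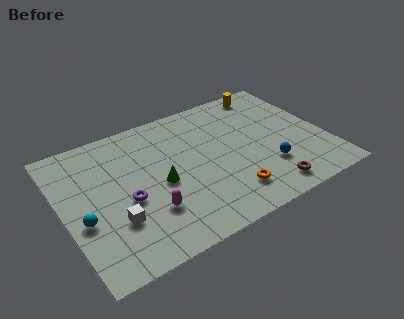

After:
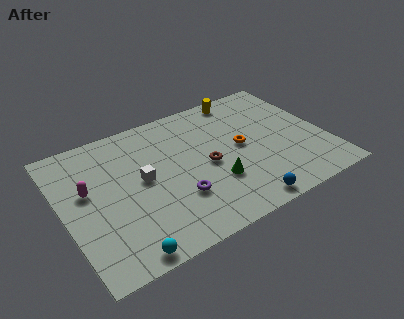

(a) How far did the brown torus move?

4.3

From (10.6, 1.3) to (7.8, 4.5), the brown torus covered √(2.8² + 3.2²) ≈ 4.3 units.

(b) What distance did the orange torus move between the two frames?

3.2

The orange torus was near (8.6, 2.0) before and (9.8, 5.0) after, so it travelled √(1.2² + 3.0²) ≈ 3.2 units.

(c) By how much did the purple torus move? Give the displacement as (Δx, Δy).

(2.6, -1.1)

The purple torus was at about (3.3, 4.1) and moved to about (5.9, 3.0).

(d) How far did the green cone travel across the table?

3.1

From (5.2, 4.4) to (8.0, 3.1), the green cone covered √(2.8² + 1.3²) ≈ 3.1 units.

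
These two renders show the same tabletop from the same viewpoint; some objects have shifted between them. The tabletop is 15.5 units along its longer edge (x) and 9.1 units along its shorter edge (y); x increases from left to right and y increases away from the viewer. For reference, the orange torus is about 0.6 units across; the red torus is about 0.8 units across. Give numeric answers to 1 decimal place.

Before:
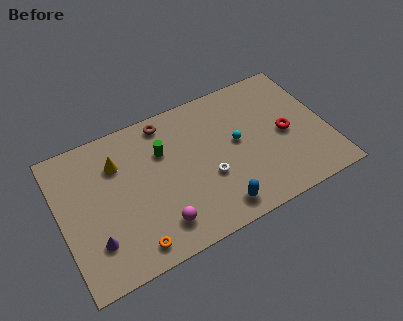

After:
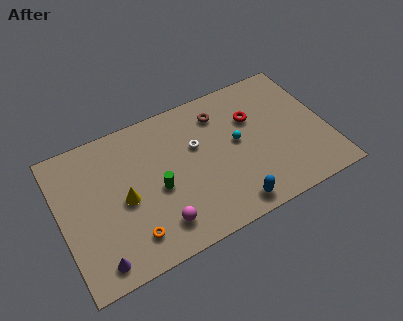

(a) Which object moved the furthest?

the brown torus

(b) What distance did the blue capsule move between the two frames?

0.8

From (8.6, 1.3) to (9.4, 1.1), the blue capsule covered √(0.8² + 0.2²) ≈ 0.8 units.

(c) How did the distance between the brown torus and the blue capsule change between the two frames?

-0.9

The distance was about 7.0 in the first image and 6.1 in the second, so they moved 0.9 units closer together.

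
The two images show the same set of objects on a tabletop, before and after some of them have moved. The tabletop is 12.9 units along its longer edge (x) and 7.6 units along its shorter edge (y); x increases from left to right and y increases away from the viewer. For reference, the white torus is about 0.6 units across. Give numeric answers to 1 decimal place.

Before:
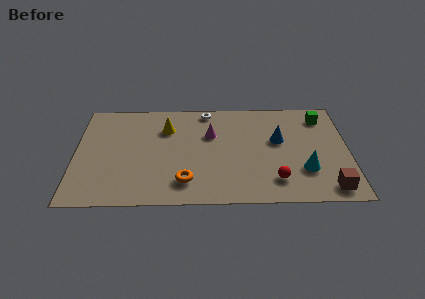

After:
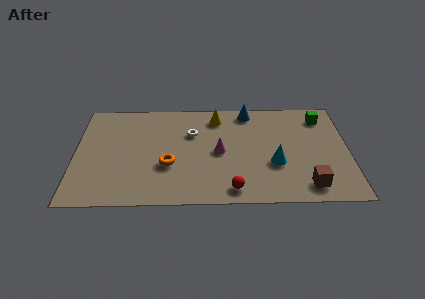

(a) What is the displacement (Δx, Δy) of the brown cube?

(-1.0, 0.2)

The brown cube was at about (11.9, 1.0) and moved to about (10.9, 1.2).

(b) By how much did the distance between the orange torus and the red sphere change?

-0.7

Before: roughly 4.2 units apart; after: 3.5. That's 0.7 units closer together.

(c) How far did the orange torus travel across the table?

1.4

The orange torus moved from about (5.2, 1.6) to (4.4, 2.8), a distance of √(0.8² + 1.2²) ≈ 1.4.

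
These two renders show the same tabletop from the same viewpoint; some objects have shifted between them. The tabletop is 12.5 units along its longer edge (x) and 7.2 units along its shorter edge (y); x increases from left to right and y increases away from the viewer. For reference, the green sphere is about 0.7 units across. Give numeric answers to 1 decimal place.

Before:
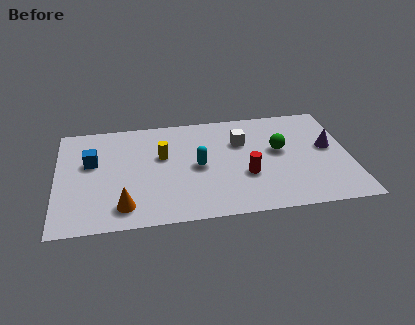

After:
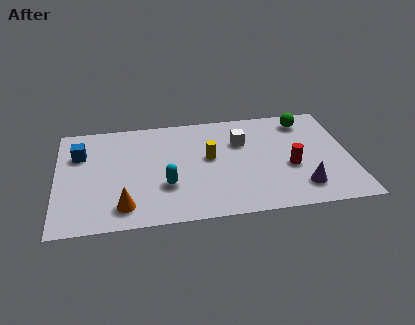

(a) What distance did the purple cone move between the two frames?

2.8

The purple cone moved from about (11.6, 4.0) to (10.3, 1.5), a distance of √(1.3² + 2.5²) ≈ 2.8.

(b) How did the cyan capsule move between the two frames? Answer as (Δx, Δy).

(-1.4, -1.1)

The cyan capsule started near (6.0, 3.5) and ended near (4.6, 2.4).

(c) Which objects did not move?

the orange cone and the white cube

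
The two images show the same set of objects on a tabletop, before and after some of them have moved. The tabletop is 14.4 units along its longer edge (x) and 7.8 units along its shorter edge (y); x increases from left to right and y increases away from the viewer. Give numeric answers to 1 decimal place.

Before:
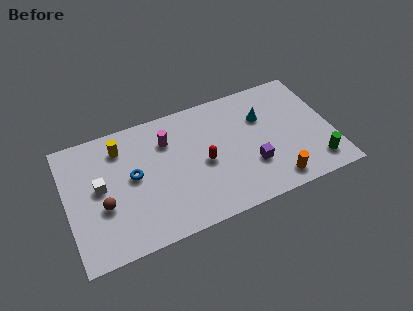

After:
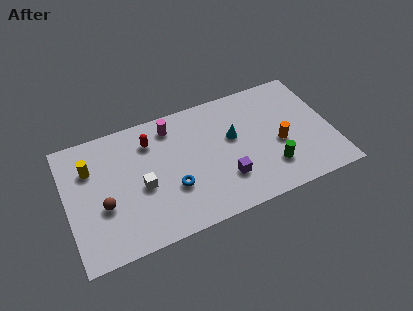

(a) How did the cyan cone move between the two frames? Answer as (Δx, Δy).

(-1.7, -0.7)

From the two frames, the cyan cone sits at roughly (10.8, 5.3) before and (9.1, 4.6) after.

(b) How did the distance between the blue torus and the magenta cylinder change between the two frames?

+1.3

The distance was about 2.5 in the first image and 3.8 in the second, so they moved 1.3 units further apart.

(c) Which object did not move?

the brown sphere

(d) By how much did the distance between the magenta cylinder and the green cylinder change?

-2.1

They were about 8.8 units apart before and 6.7 after — 2.1 units closer together.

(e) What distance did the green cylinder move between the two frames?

2.5

From (13.3, 1.4) to (10.9, 2.0), the green cylinder covered √(2.4² + 0.6²) ≈ 2.5 units.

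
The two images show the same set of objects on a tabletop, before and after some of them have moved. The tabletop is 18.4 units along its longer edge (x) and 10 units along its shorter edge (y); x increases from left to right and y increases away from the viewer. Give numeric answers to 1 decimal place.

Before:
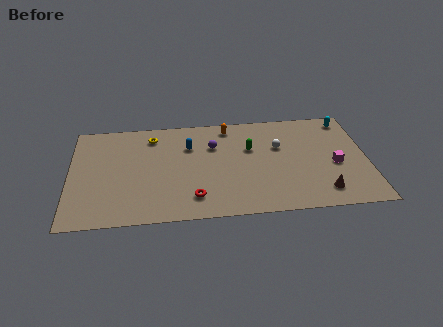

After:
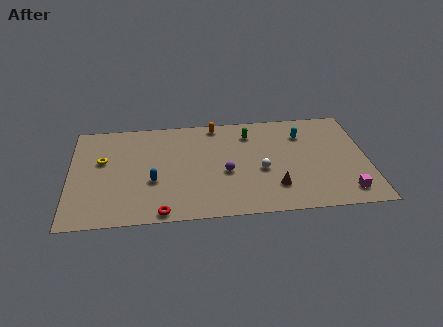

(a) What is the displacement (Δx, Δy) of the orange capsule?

(-0.8, 0.3)

The orange capsule started near (9.9, 8.7) and ended near (9.1, 9.0).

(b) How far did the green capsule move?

1.5

The green capsule moved from about (11.2, 6.4) to (11.2, 7.9), a distance of √(0.0² + 1.5²) ≈ 1.5.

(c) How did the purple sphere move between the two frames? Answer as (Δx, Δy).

(0.7, -2.7)

From the two frames, the purple sphere sits at roughly (8.9, 6.9) before and (9.6, 4.2) after.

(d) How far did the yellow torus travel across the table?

3.7

The yellow torus moved from about (5.1, 8.2) to (2.0, 6.1), a distance of √(3.1² + 2.1²) ≈ 3.7.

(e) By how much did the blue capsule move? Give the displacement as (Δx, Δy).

(-2.3, -3.2)

The blue capsule was at about (7.4, 7.0) and moved to about (5.1, 3.8).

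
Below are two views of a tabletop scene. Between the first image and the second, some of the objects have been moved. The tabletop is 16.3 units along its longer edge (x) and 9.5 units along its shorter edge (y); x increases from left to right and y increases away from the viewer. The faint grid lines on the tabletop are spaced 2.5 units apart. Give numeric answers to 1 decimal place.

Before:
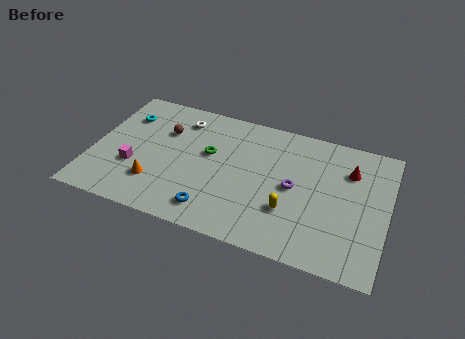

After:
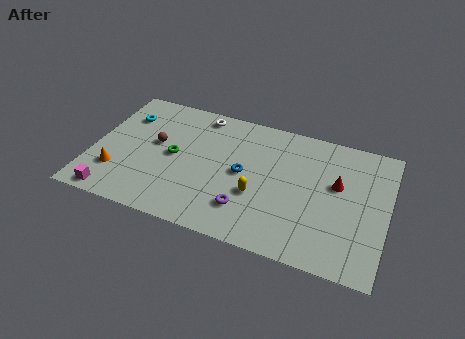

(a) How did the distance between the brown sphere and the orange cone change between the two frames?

-0.6

The distance was about 4.0 in the first image and 3.4 in the second, so they moved 0.6 units closer together.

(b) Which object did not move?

the cyan torus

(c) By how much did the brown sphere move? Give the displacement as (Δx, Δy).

(-0.4, -1.1)

The brown sphere was at about (3.8, 6.5) and moved to about (3.4, 5.4).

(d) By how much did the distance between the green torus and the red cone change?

+1.2

They were about 7.8 units apart before and 9.0 after — 1.2 units further apart.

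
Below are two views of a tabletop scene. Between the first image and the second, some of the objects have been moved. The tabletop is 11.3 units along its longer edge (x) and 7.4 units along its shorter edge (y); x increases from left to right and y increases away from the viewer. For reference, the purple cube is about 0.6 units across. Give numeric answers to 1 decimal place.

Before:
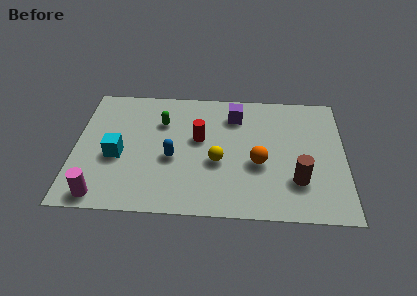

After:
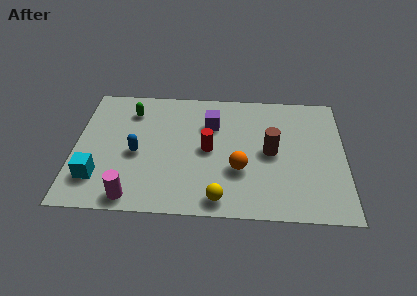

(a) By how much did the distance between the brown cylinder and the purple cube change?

-1.6

They were about 4.5 units apart before and 2.9 after — 1.6 units closer together.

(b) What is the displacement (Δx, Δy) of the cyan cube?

(-0.8, -1.3)

The cyan cube was at about (1.8, 3.1) and moved to about (1.0, 1.8).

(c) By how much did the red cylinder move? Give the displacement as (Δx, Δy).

(0.4, -0.6)

The red cylinder started near (5.2, 4.3) and ended near (5.6, 3.7).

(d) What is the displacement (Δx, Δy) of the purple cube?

(-1.0, -0.6)

From the two frames, the purple cube sits at roughly (6.7, 5.8) before and (5.7, 5.2) after.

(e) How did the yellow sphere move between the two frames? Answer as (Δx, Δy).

(0.1, -2.1)

The yellow sphere was at about (6.0, 3.0) and moved to about (6.1, 0.9).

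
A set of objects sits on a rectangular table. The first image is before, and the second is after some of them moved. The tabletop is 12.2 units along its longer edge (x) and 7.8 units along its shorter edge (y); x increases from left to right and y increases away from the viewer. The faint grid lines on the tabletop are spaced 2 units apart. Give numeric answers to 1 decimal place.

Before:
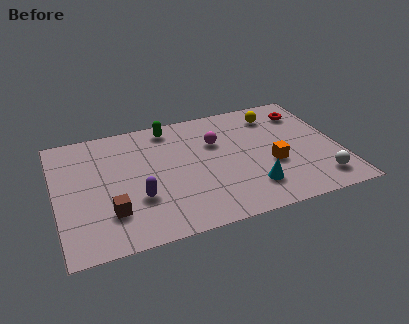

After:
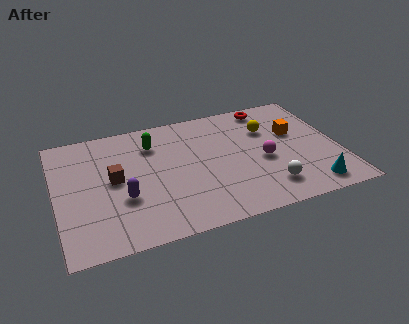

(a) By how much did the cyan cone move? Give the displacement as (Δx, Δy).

(2.5, -0.7)

The cyan cone started near (8.2, 1.8) and ended near (10.7, 1.1).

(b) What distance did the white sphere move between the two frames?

2.2

From (11.1, 1.4) to (8.9, 1.6), the white sphere covered √(2.2² + 0.2²) ≈ 2.2 units.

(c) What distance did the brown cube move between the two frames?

2.0

The brown cube moved from about (2.2, 2.1) to (2.5, 4.1), a distance of √(0.3² + 2.0²) ≈ 2.0.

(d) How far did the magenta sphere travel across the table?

2.6

The magenta sphere was near (7.0, 5.2) before and (8.9, 3.4) after, so it travelled √(1.9² + 1.8²) ≈ 2.6 units.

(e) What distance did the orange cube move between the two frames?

2.2

From (9.2, 3.0) to (10.4, 4.8), the orange cube covered √(1.2² + 1.8²) ≈ 2.2 units.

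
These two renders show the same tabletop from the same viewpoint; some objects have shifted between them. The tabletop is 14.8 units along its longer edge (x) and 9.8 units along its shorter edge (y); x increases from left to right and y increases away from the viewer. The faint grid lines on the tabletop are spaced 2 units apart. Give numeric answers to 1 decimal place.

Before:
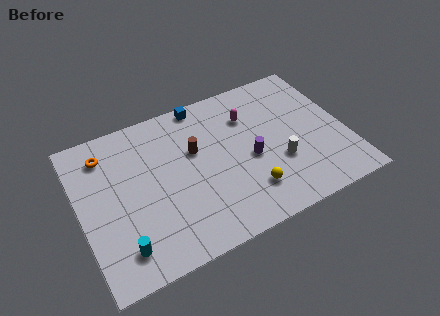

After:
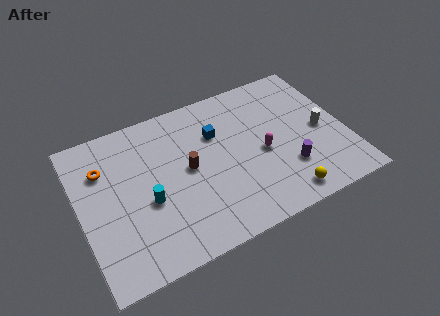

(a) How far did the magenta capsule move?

2.7

From (9.7, 7.1) to (10.1, 4.4), the magenta capsule covered √(0.4² + 2.7²) ≈ 2.7 units.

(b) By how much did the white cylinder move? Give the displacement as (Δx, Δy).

(2.6, 1.2)

From the two frames, the white cylinder sits at roughly (10.9, 3.4) before and (13.5, 4.6) after.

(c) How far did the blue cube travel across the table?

2.4

From (7.3, 9.0) to (7.8, 6.7), the blue cube covered √(0.5² + 2.3²) ≈ 2.4 units.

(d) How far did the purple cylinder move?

2.4

The purple cylinder was near (9.4, 4.3) before and (11.3, 2.8) after, so it travelled √(1.9² + 1.5²) ≈ 2.4 units.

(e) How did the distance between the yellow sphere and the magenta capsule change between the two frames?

-1.6

Before: roughly 4.9 units apart; after: 3.3. That's 1.6 units closer together.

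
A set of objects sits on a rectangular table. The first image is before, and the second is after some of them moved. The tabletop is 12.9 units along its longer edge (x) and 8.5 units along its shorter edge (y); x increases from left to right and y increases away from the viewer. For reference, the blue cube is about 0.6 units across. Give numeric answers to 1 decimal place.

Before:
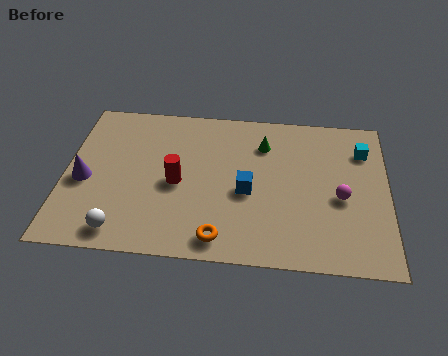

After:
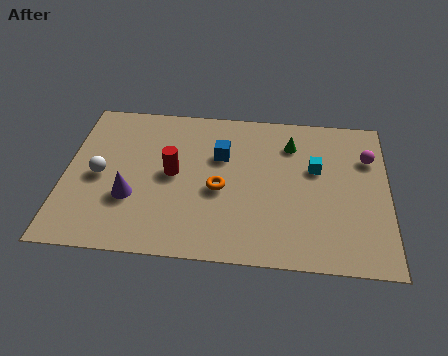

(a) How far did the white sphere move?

3.1

The white sphere moved from about (2.4, 1.1) to (1.4, 4.0), a distance of √(1.0² + 2.9²) ≈ 3.1.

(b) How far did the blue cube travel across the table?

2.2

The blue cube was near (7.3, 3.7) before and (6.2, 5.6) after, so it travelled √(1.1² + 1.9²) ≈ 2.2 units.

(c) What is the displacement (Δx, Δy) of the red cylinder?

(-0.2, 0.5)

The red cylinder was at about (4.5, 3.9) and moved to about (4.3, 4.4).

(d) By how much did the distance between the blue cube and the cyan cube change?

-1.5

Before: roughly 5.3 units apart; after: 3.8. That's 1.5 units closer together.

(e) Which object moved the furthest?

the white sphere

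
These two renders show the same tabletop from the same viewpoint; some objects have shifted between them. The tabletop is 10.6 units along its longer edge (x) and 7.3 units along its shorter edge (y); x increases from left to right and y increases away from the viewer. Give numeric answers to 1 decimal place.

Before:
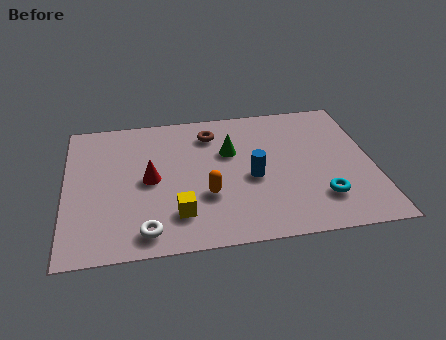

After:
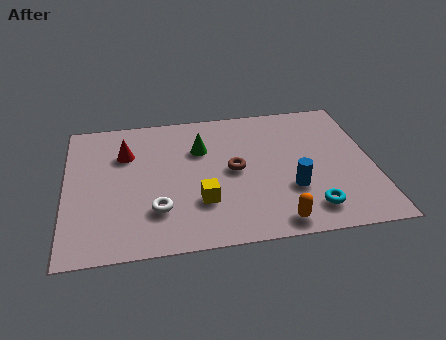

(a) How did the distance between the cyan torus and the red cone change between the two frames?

+1.2

They were about 6.1 units apart before and 7.3 after — 1.2 units further apart.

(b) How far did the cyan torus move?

0.6

From (8.7, 1.8) to (8.3, 1.3), the cyan torus covered √(0.4² + 0.5²) ≈ 0.6 units.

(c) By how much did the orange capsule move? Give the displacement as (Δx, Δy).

(2.3, -1.7)

The orange capsule was at about (4.8, 2.5) and moved to about (7.1, 0.8).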